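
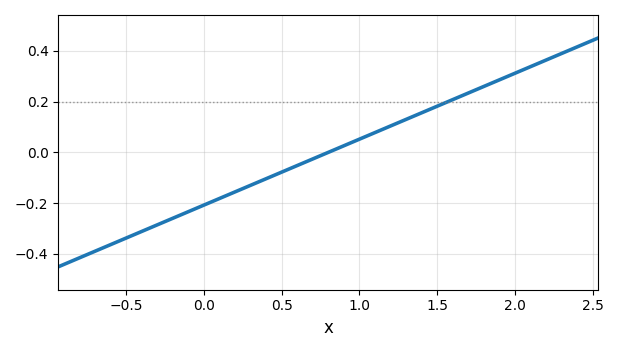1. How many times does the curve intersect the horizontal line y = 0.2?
1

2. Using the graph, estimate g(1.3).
0.13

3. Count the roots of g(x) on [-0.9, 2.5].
1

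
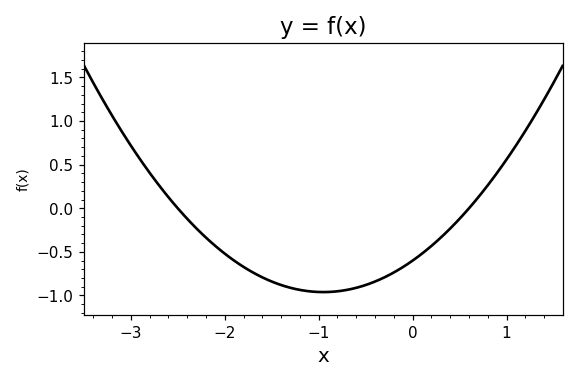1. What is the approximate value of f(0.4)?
-0.232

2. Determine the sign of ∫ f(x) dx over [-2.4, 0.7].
negative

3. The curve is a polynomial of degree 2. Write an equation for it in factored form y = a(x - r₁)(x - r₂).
y = 0.4(x + 2.5)(x - 0.6)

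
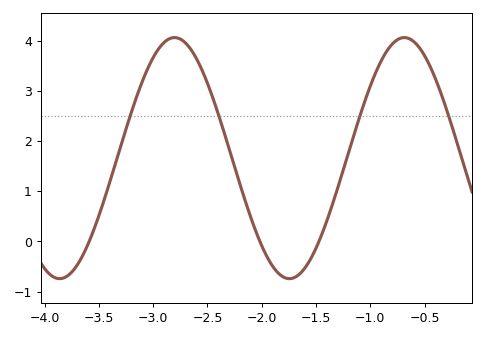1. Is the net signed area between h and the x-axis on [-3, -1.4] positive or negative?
positive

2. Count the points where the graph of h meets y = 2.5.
4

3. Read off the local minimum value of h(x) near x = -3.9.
-0.74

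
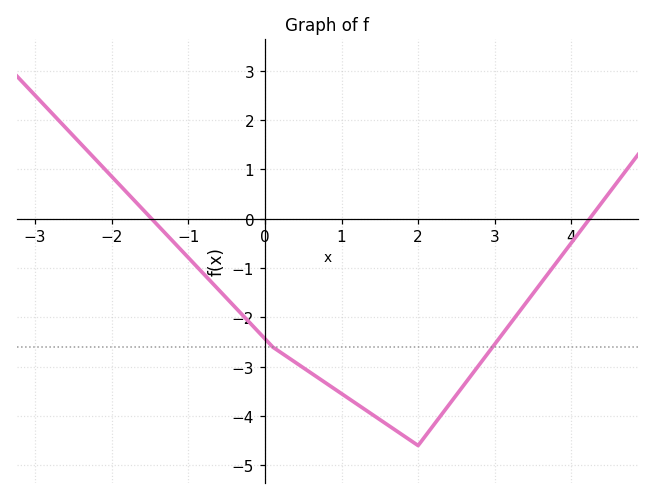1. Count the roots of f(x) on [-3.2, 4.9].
2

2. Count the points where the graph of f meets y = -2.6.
2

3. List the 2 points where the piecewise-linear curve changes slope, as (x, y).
(0.1, -2.6); (2, -4.6)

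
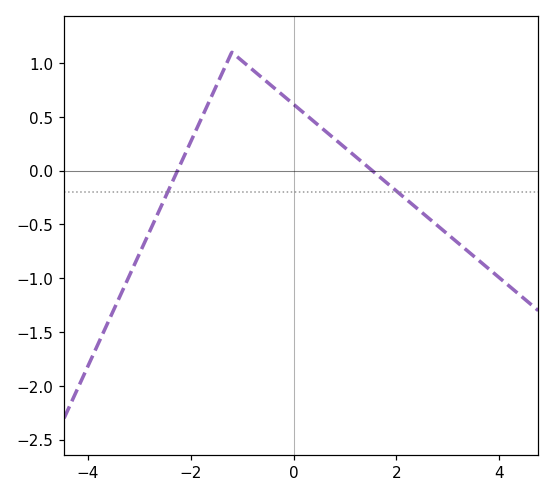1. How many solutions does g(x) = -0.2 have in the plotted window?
2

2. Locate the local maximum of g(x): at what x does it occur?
-1.2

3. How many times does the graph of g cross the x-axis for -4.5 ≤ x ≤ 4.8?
2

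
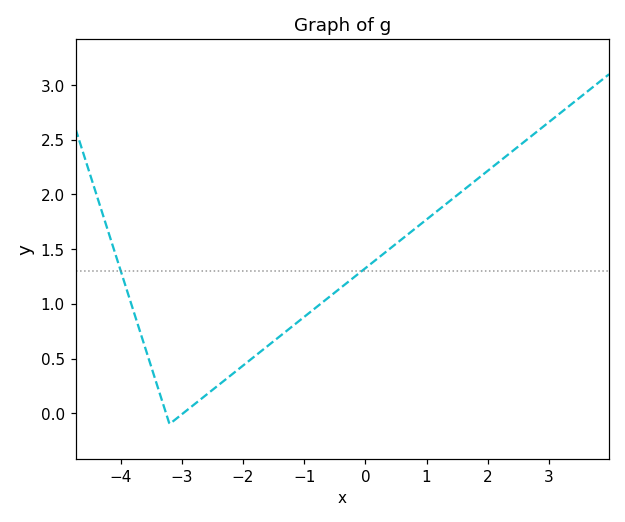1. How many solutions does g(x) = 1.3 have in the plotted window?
2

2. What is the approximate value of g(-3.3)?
0.076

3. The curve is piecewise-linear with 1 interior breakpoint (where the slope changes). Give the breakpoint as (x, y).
(-3.2, -0.1)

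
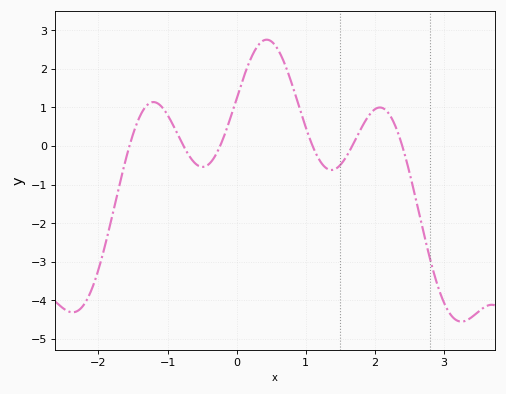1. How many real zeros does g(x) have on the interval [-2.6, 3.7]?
6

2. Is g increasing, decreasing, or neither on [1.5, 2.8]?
neither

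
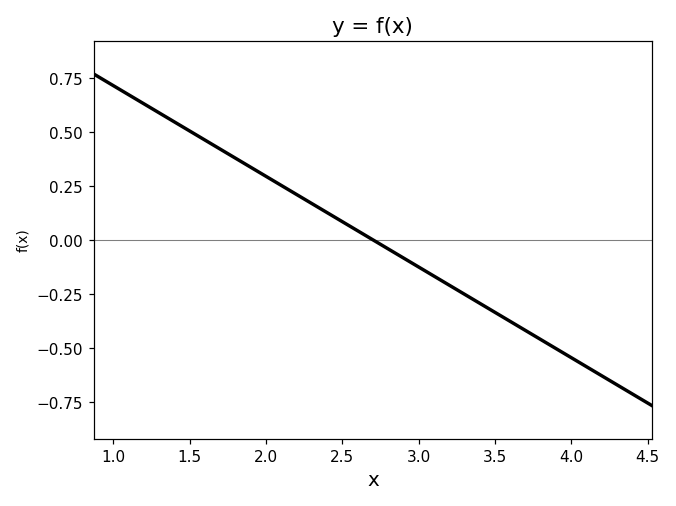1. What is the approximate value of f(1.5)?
0.504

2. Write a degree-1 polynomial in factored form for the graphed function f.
y = -0.42(x - 2.7)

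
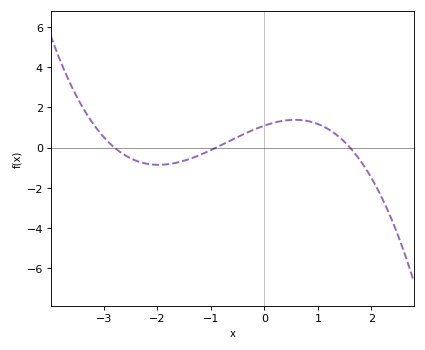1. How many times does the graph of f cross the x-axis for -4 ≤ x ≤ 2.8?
3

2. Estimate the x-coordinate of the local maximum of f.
0.6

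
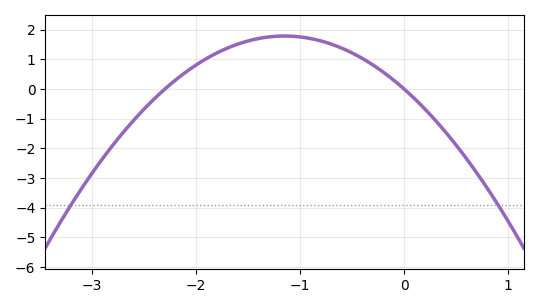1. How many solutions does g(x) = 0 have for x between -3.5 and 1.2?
2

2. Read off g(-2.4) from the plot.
-0.3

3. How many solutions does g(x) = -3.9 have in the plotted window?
2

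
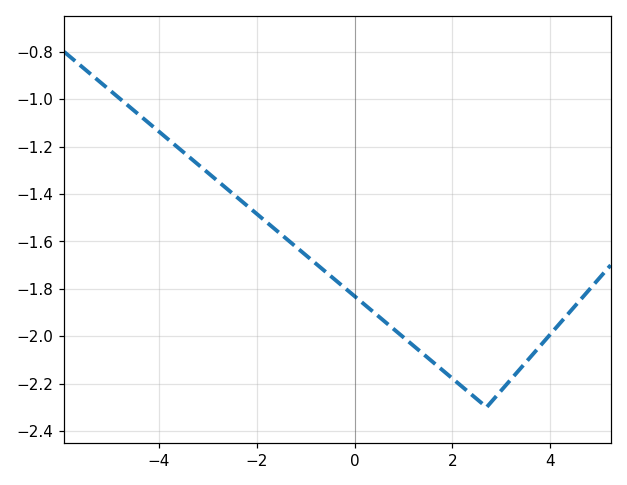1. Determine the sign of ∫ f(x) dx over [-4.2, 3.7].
negative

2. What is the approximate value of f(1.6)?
-2.11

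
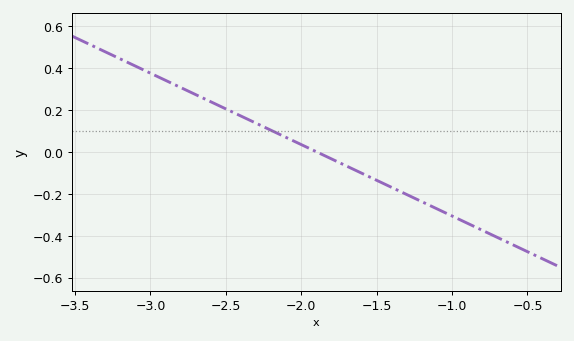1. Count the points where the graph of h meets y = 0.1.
1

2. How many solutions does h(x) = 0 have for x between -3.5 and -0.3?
1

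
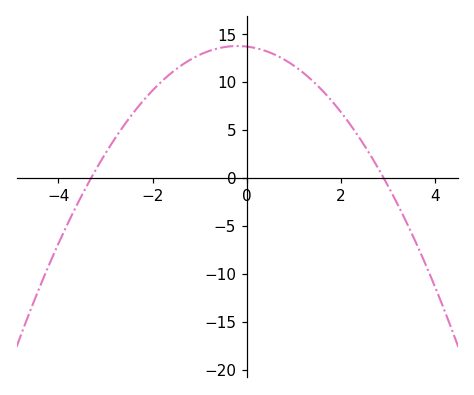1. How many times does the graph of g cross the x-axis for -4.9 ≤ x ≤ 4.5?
2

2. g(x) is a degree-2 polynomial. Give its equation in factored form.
y = -1.43(x + 3.3)(x - 2.9)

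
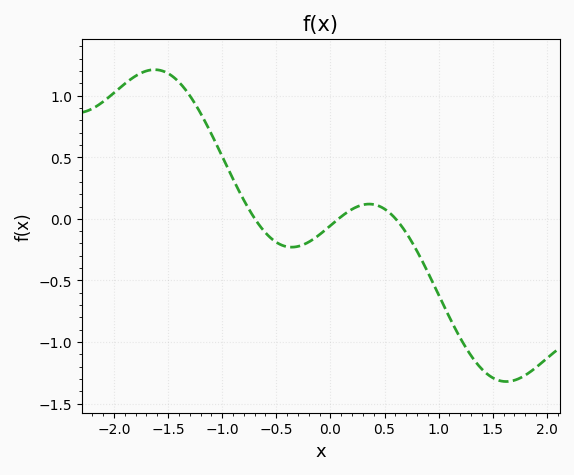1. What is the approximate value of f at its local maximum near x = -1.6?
1.21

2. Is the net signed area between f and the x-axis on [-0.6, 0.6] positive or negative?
negative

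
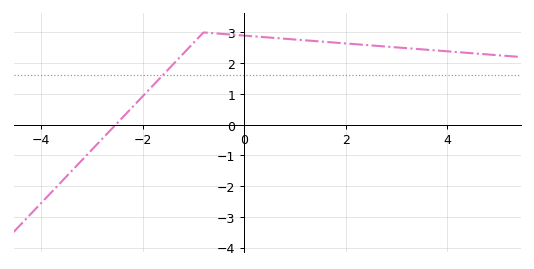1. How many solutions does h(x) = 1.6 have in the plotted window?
1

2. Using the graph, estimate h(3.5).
2.45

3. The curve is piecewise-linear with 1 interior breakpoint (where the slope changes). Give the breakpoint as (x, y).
(-0.8, 3)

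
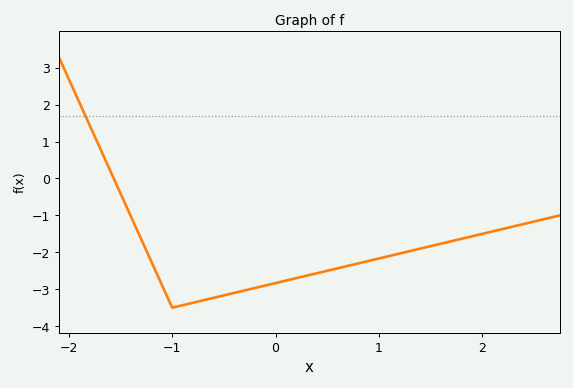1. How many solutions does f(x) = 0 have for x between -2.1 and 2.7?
1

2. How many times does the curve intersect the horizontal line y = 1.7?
1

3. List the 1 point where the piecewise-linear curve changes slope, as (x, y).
(-1, -3.5)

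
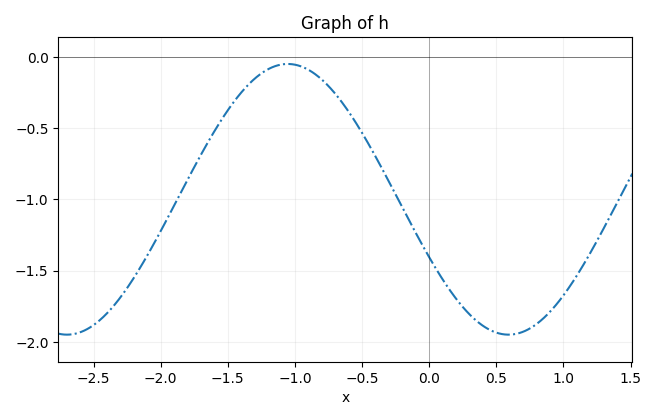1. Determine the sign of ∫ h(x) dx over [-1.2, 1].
negative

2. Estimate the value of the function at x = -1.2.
-0.087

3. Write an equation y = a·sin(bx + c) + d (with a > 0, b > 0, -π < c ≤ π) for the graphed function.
y = 0.95sin(1.91x - 2.7) - 1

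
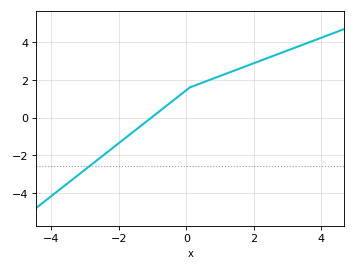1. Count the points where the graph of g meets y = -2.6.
1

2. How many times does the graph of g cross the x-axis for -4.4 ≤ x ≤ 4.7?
1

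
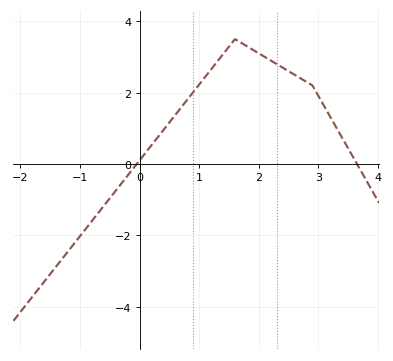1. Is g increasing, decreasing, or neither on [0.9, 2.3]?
neither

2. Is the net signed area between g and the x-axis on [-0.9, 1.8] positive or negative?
positive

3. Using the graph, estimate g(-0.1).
-0.116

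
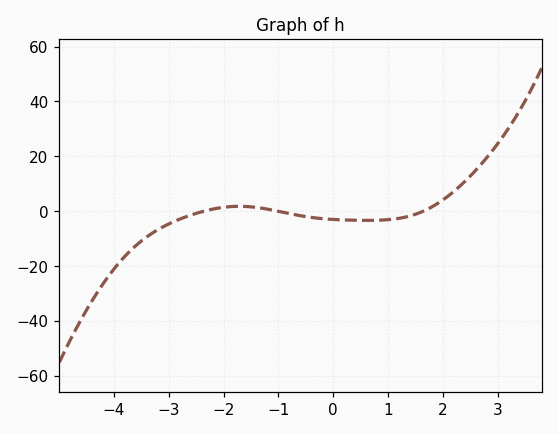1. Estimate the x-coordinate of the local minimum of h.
0.6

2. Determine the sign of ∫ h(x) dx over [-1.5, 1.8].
negative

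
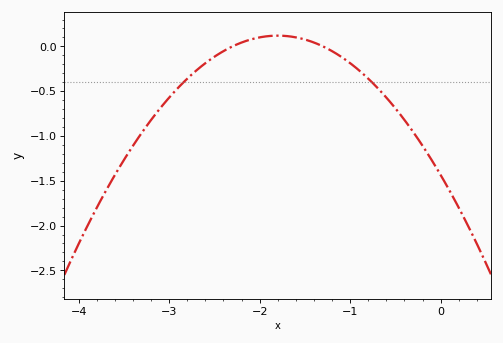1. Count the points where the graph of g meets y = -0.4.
2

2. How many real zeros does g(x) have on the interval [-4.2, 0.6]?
2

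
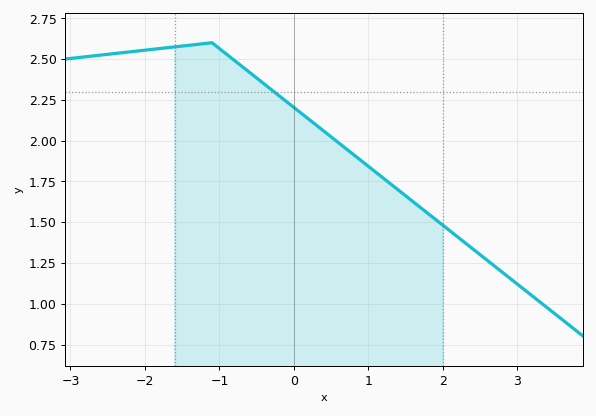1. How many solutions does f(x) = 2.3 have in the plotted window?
1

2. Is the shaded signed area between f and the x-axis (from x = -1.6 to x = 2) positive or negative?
positive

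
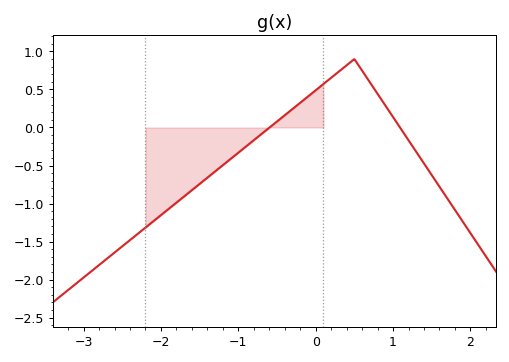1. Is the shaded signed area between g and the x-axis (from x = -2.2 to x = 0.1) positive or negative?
negative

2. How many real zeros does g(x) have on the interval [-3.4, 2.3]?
2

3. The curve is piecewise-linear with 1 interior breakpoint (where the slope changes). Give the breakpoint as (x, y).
(0.5, 0.9)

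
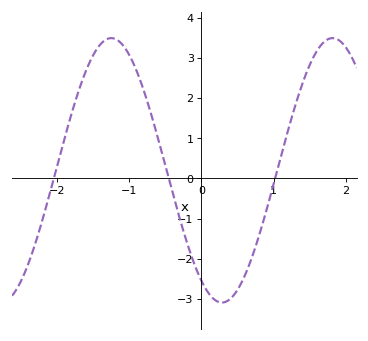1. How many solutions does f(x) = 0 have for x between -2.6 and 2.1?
3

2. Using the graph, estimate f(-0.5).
0.315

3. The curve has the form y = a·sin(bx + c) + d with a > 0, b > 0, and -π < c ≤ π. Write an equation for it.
y = 3.29sin(2.05x - 2.15) + 0.2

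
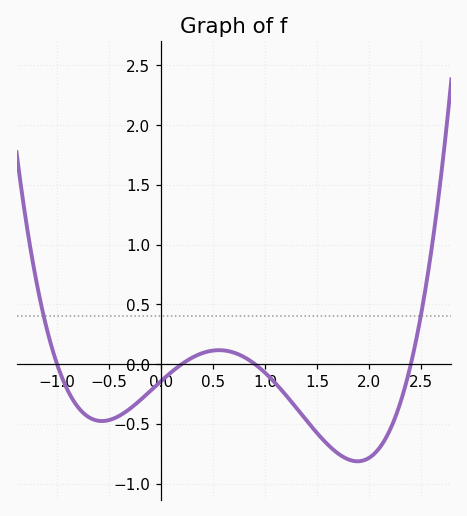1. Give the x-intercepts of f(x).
-1, 0.2, 0.9, 2.4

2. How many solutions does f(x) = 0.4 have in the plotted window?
2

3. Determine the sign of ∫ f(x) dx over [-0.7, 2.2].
negative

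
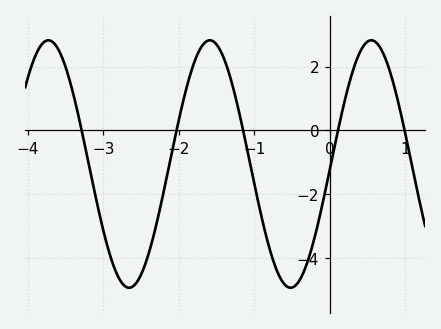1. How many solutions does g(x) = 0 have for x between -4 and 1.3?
5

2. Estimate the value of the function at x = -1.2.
0.553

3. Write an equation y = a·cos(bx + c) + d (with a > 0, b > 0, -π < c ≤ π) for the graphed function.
y = 3.87cos(2.94x - 1.61) - 1.05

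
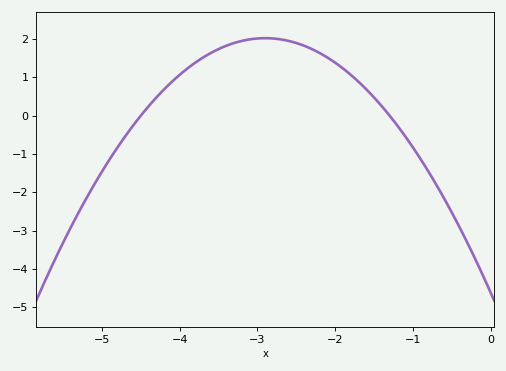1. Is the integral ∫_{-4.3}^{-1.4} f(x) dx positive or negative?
positive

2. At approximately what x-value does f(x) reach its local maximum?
-2.9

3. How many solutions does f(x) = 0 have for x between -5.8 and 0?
2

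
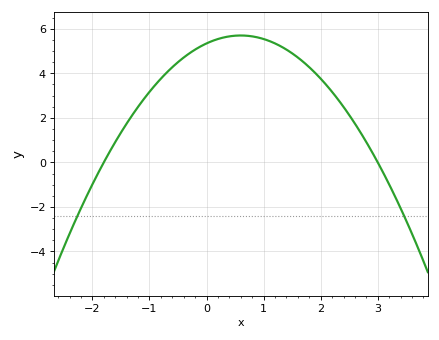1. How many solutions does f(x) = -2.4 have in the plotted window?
2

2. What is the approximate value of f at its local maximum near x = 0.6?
5.7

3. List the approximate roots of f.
-1.8, 3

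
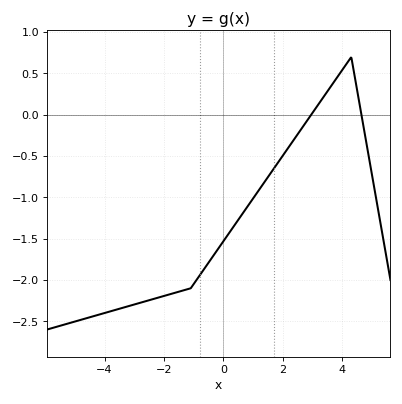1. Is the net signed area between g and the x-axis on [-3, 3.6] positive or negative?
negative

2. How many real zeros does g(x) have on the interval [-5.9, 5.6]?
2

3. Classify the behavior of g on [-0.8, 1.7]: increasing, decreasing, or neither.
increasing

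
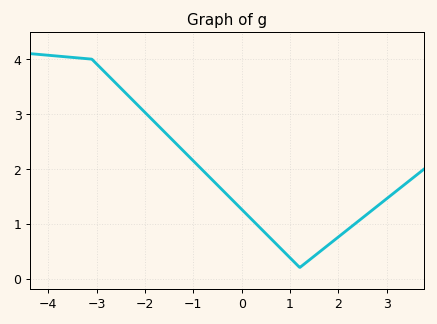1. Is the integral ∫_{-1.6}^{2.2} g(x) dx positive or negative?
positive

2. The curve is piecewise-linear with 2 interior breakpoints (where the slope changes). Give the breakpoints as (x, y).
(-3.1, 4); (1.2, 0.2)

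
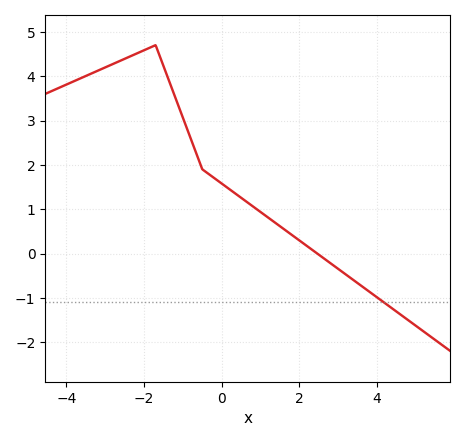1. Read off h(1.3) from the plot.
0.7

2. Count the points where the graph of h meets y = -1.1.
1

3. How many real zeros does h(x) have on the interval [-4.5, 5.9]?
1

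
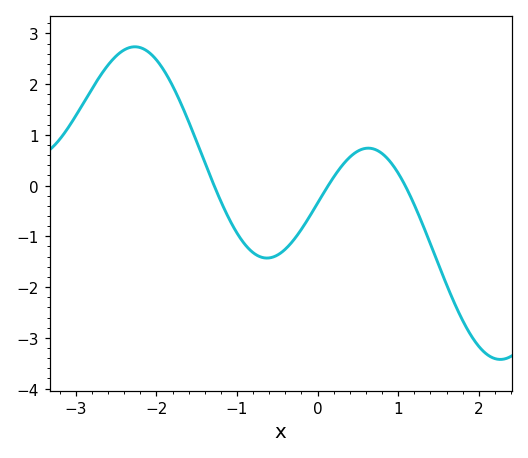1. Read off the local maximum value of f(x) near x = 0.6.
0.738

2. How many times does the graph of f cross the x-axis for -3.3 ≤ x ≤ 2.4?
3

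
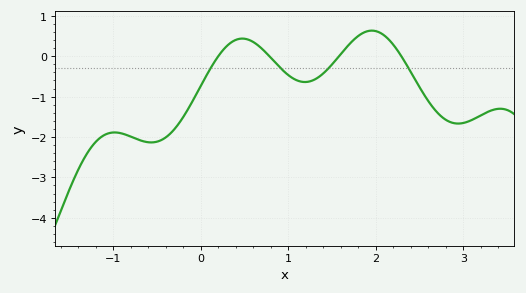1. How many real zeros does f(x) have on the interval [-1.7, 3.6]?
4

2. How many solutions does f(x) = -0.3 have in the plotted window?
4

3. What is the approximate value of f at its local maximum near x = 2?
0.633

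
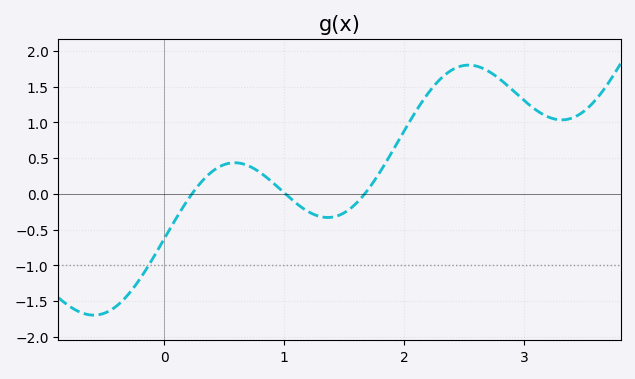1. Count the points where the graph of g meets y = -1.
1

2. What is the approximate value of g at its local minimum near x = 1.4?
-0.35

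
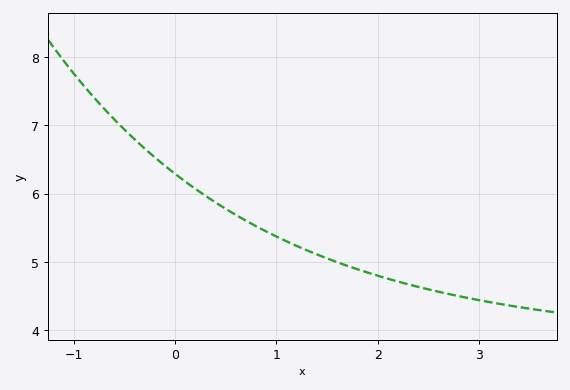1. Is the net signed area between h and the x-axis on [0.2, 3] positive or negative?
positive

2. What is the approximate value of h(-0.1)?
6.4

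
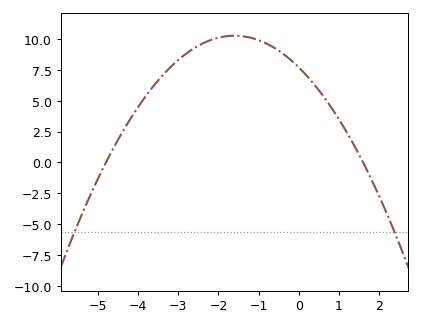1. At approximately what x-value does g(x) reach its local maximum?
-1.6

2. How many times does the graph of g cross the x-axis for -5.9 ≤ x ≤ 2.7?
2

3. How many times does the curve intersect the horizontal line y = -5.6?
2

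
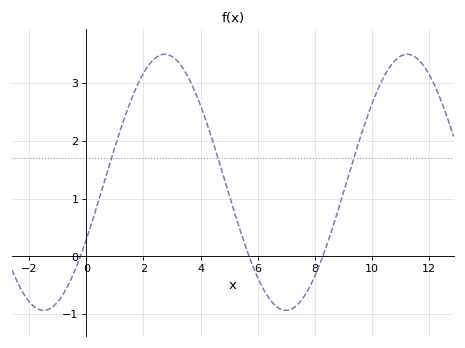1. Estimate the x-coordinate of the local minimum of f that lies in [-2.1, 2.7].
-1.4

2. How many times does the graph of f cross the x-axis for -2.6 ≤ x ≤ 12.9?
3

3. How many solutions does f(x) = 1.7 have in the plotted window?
3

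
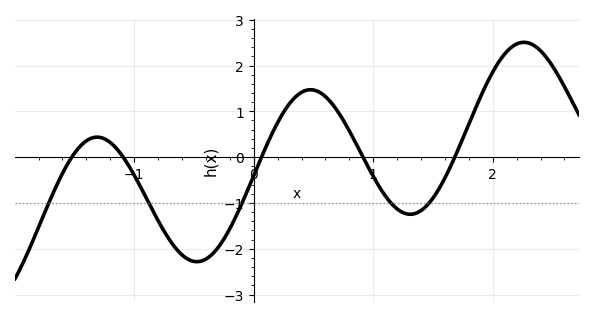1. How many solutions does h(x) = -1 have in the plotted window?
5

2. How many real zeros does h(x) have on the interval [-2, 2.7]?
5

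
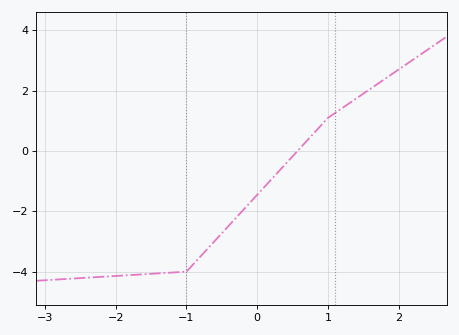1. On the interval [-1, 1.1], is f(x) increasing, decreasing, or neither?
increasing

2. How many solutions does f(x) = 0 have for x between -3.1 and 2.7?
1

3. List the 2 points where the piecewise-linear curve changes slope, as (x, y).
(-1, -4); (1, 1.1)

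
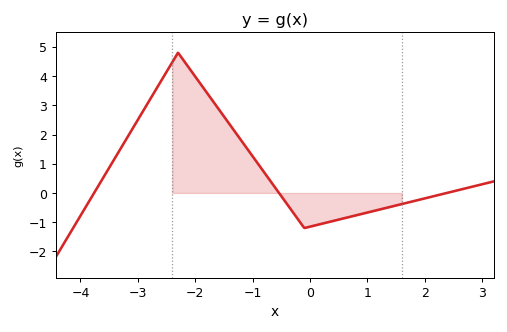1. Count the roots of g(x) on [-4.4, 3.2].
3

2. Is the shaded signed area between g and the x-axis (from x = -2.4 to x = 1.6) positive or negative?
positive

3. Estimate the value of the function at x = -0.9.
1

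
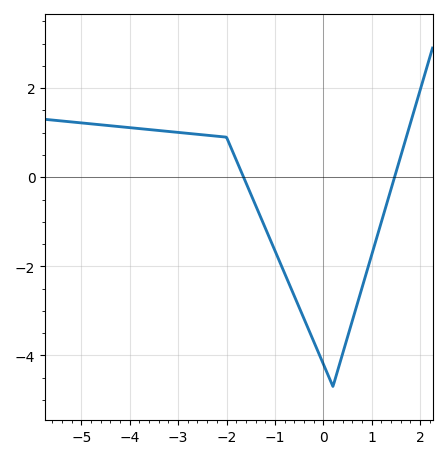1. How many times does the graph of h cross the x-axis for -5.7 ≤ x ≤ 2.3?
2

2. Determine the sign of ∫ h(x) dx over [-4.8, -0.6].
positive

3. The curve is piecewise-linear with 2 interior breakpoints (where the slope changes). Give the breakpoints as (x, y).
(-2, 0.9); (0.2, -4.7)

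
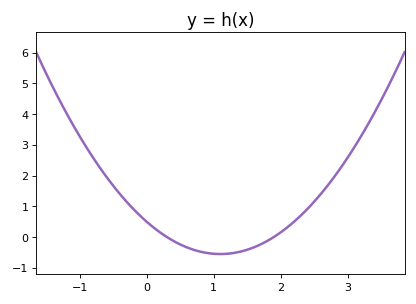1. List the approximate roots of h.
0.3, 1.9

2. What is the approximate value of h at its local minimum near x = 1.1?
-0.557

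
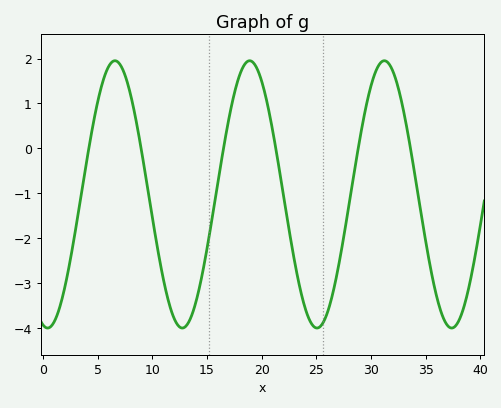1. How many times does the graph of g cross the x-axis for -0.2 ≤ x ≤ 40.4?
6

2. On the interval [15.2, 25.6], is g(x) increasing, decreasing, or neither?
neither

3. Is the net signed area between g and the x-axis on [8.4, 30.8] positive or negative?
negative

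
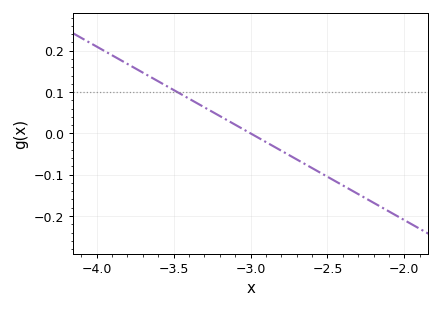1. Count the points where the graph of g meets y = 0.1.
1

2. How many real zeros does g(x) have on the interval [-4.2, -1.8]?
1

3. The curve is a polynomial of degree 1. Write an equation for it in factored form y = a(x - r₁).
y = -0.21(x + 3)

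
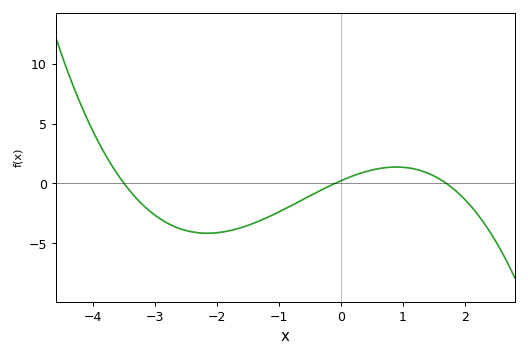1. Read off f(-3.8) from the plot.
2.38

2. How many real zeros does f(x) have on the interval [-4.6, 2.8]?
3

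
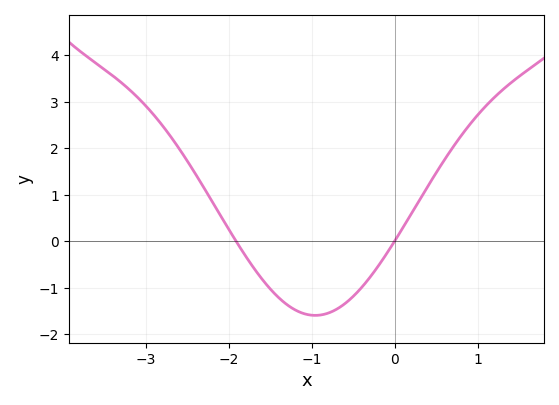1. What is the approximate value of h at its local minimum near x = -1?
-1.6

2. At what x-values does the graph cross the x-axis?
-1.9, 0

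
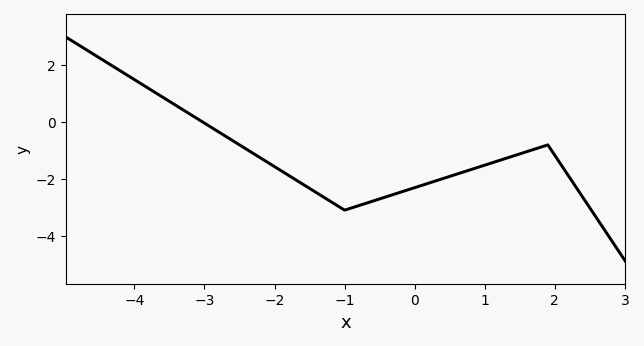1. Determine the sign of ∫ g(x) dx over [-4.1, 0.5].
negative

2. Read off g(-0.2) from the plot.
-2.4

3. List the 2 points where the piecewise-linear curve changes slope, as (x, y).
(-1, -3.1); (1.9, -0.8)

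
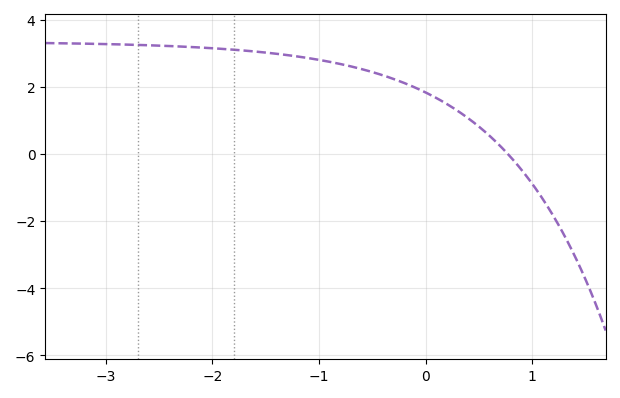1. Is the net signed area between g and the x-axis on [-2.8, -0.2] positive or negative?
positive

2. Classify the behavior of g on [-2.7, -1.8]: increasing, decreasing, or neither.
decreasing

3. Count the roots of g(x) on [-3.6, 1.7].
1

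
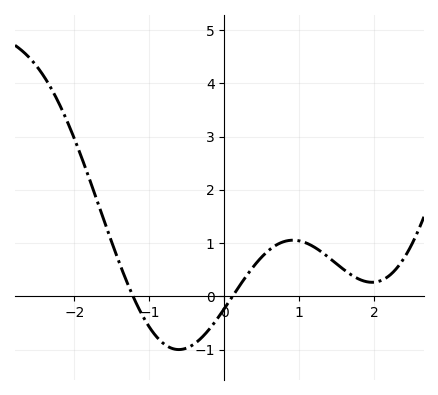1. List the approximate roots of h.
-1.22, 0.109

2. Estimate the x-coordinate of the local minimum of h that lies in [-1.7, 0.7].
-0.608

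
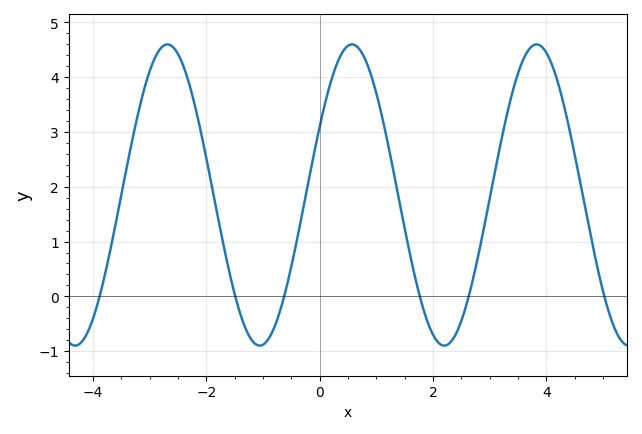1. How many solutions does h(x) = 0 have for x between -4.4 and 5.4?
6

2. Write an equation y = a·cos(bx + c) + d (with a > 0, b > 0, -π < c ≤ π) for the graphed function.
y = 2.75cos(1.93x - 1.1) + 1.85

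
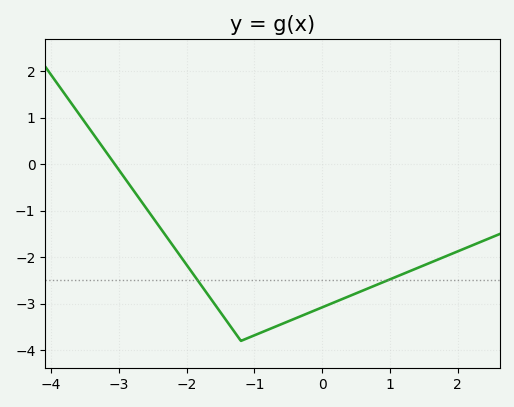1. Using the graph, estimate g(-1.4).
-3.39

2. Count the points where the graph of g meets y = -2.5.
2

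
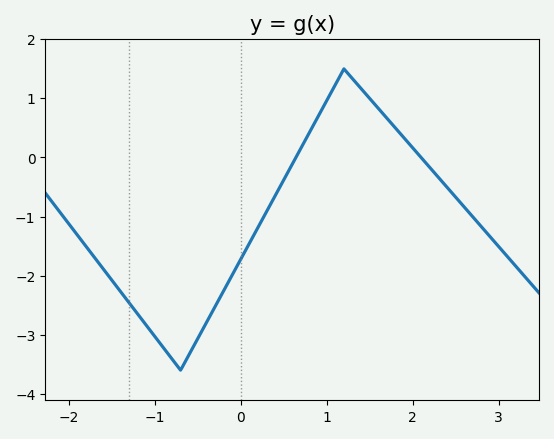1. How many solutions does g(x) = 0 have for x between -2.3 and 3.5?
2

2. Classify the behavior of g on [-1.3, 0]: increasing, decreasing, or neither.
neither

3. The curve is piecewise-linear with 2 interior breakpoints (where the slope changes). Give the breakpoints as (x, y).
(-0.7, -3.6); (1.2, 1.5)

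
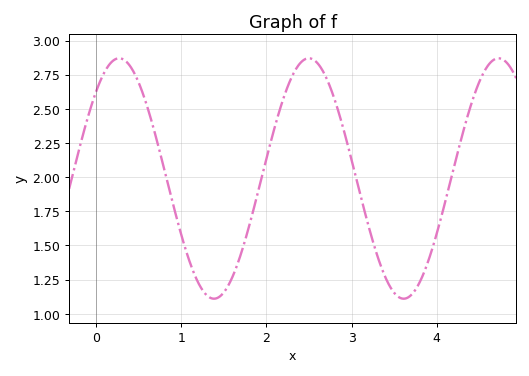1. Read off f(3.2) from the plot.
1.65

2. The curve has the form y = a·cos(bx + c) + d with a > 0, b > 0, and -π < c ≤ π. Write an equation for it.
y = 0.88cos(2.8x - 0.76) + 1.99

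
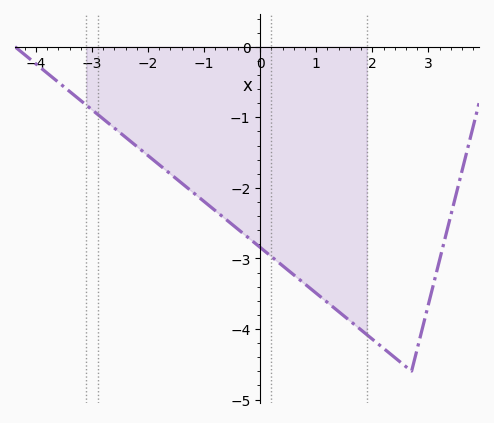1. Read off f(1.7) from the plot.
-3.9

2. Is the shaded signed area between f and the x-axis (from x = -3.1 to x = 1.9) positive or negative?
negative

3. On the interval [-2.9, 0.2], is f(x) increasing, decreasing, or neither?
decreasing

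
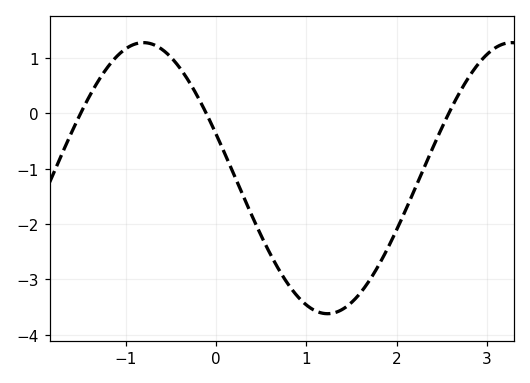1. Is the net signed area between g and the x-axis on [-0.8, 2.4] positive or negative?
negative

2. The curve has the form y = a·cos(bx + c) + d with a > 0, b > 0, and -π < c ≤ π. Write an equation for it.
y = 2.45cos(1.54x + 1.24) - 1.17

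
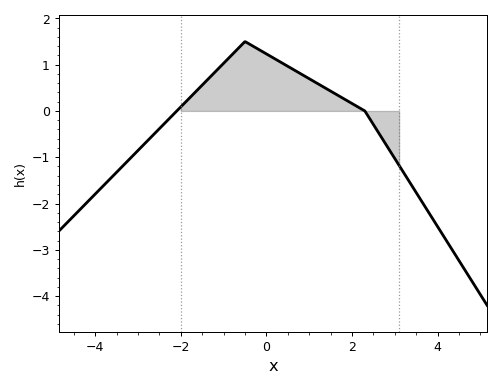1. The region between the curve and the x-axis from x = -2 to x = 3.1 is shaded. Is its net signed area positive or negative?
positive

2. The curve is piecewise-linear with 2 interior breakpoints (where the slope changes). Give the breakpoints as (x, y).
(-0.5, 1.5); (2.3, 0)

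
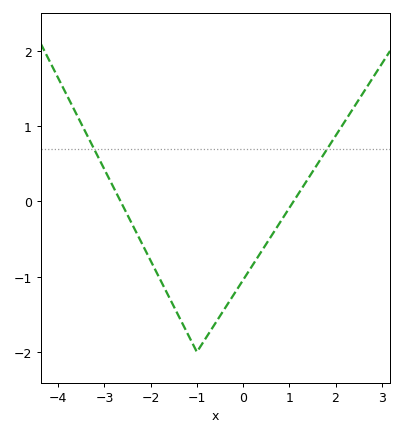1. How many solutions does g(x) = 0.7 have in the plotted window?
2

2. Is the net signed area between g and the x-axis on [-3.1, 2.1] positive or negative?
negative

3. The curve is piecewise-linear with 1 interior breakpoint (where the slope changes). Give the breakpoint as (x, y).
(-1, -2)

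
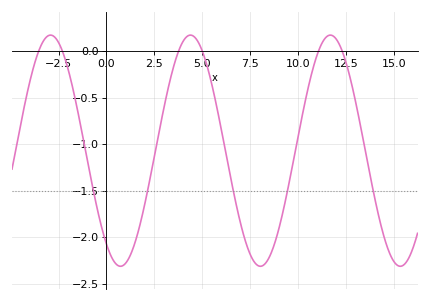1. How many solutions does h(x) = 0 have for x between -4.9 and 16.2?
6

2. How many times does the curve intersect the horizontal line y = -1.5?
5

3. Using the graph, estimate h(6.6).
-1.48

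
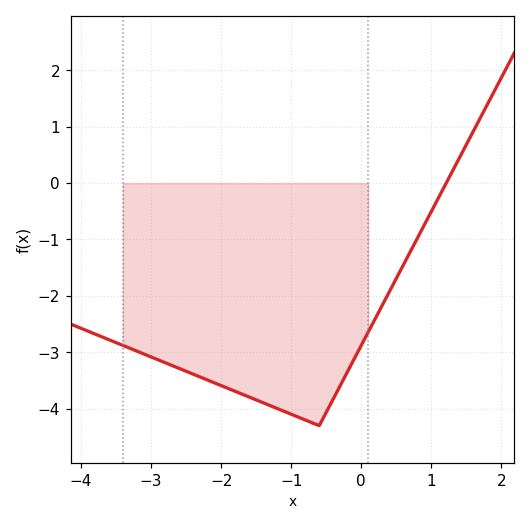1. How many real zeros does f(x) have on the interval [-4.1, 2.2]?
1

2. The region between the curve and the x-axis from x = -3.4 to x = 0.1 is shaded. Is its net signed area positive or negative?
negative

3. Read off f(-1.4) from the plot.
-3.9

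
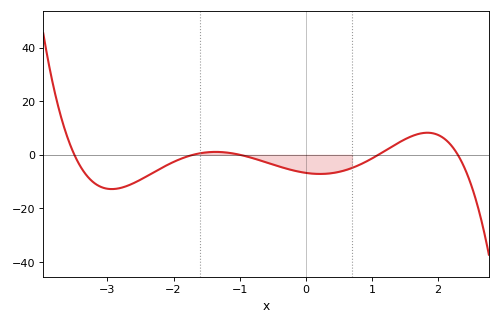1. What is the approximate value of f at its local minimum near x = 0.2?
-7.18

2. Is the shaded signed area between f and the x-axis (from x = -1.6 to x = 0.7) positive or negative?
negative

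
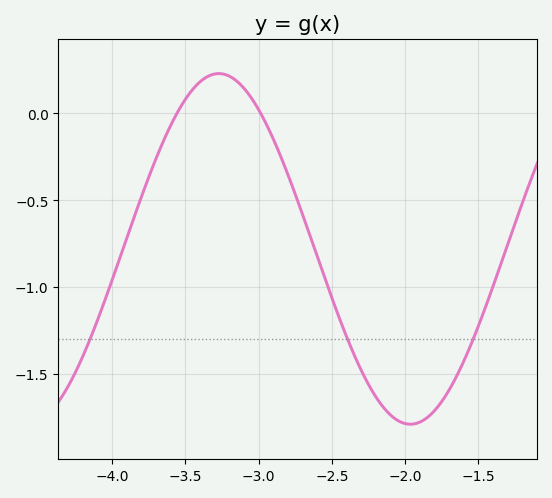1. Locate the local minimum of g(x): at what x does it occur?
-1.96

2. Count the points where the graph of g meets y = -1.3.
3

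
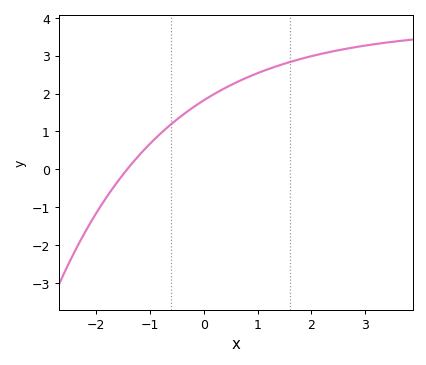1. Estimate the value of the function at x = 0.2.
2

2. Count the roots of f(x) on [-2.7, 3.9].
1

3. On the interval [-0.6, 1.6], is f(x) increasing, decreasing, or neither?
increasing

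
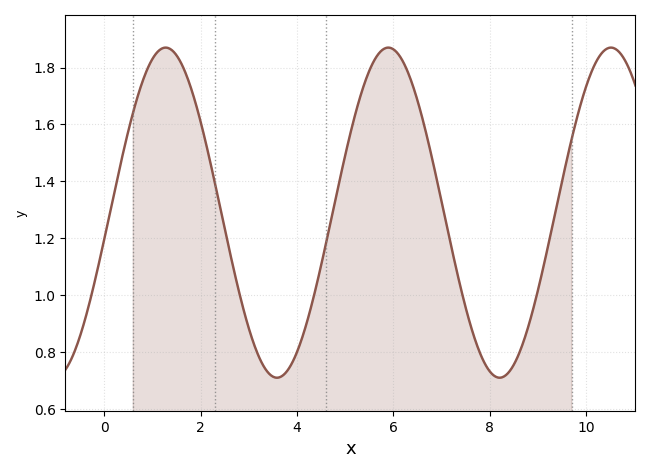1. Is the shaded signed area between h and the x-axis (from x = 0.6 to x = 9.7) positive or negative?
positive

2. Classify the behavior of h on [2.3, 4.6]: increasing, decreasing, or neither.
neither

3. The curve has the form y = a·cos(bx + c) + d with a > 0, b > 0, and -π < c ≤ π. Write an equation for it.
y = 0.58cos(1.36x - 1.73) + 1.29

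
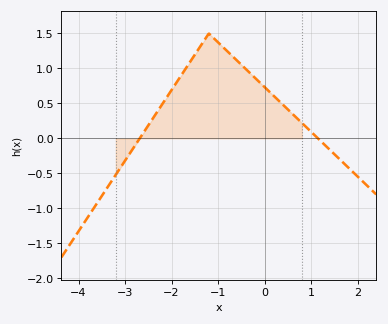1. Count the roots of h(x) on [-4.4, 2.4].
2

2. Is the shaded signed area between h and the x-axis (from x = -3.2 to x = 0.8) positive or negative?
positive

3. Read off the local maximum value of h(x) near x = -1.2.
1.5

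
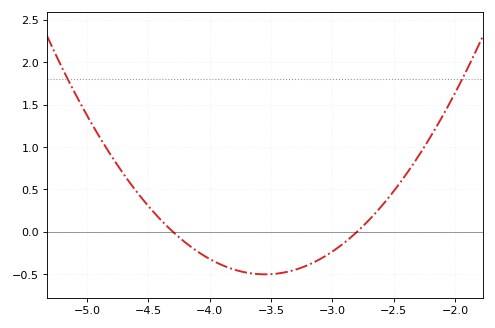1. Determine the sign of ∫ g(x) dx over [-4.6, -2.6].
negative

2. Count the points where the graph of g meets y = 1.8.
2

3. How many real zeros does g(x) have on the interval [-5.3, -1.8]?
2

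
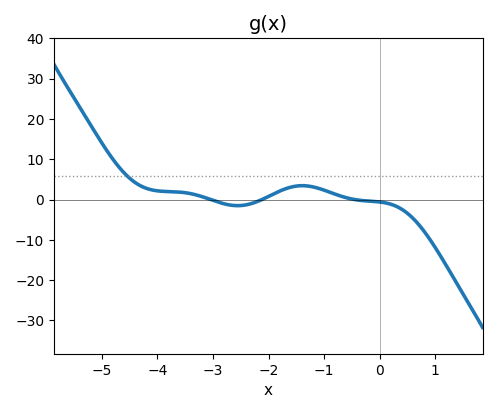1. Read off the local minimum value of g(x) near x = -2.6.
-2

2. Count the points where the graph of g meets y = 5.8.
1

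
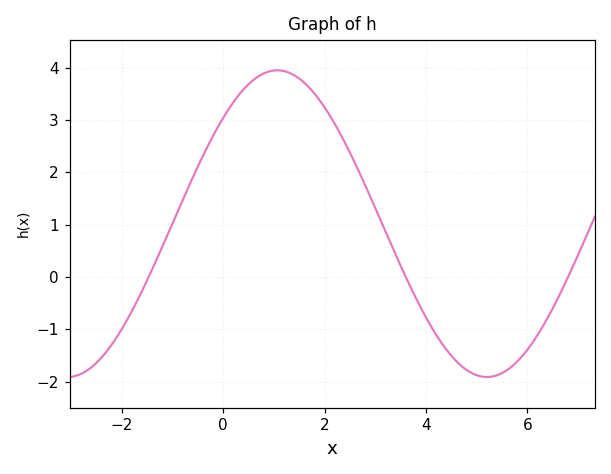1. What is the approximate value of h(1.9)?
3.38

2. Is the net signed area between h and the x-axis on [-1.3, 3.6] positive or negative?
positive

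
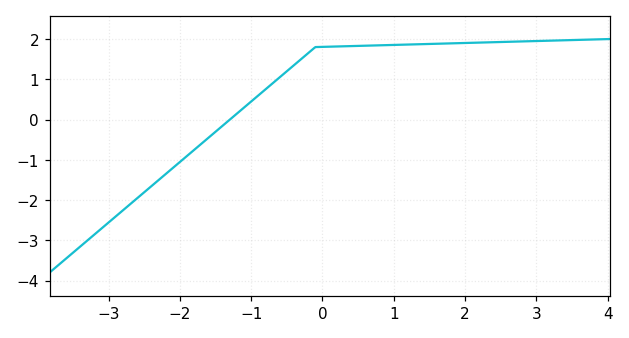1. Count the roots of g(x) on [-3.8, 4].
1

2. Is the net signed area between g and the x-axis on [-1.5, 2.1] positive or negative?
positive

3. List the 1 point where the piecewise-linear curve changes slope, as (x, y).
(-0.1, 1.8)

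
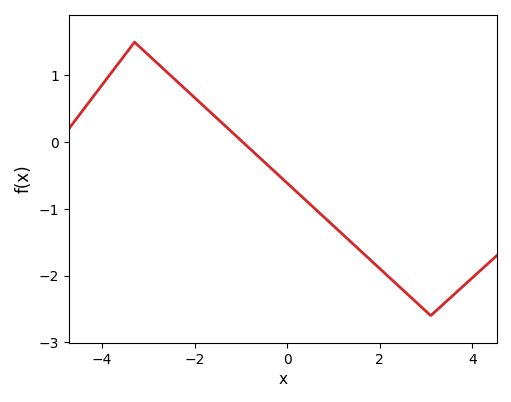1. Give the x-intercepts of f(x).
-0.959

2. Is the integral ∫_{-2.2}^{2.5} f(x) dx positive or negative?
negative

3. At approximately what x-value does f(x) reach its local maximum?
-3.3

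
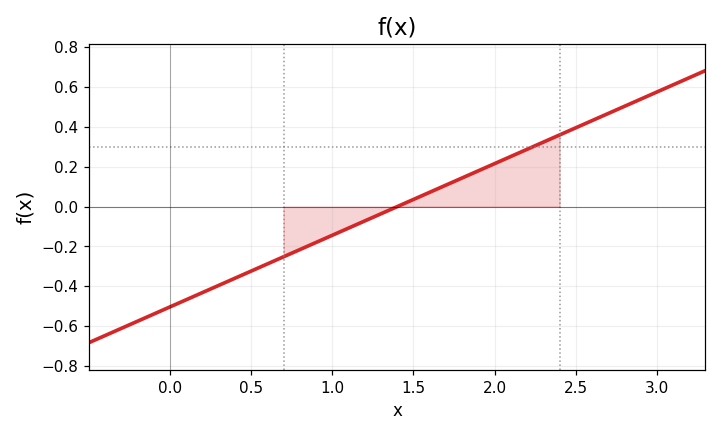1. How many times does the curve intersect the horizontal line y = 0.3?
1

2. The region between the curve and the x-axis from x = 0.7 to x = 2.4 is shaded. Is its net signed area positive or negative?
positive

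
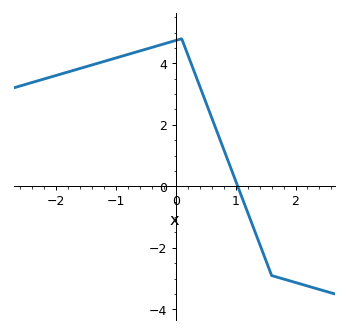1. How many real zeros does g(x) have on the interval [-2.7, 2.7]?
1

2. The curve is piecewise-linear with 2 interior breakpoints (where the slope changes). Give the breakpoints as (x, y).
(0.1, 4.8); (1.6, -2.9)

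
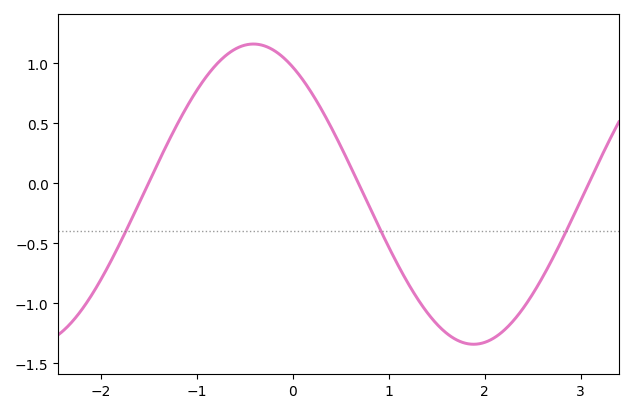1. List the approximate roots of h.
-1.5, 0.685, 3.08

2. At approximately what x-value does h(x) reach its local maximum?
-0.409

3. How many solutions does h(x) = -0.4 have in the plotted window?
3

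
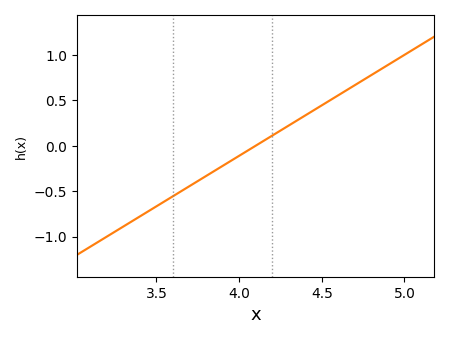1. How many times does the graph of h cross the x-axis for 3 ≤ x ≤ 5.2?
1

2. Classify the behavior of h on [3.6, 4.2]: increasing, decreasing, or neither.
increasing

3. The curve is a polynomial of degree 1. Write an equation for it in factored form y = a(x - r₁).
y = 1.11(x - 4.1)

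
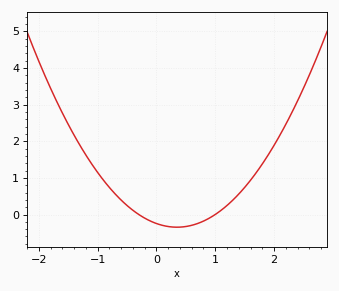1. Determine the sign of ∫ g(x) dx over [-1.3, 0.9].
positive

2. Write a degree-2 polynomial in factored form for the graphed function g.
y = 0.82(x + 0.3)(x - 1)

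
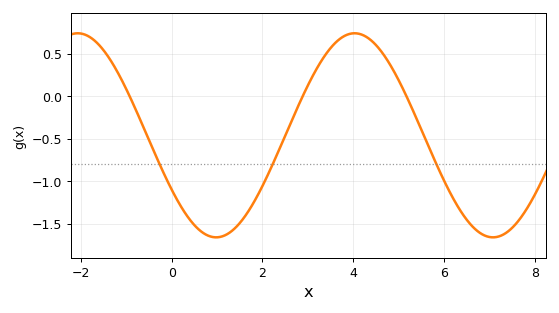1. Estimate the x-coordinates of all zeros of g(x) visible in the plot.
-0.927, 2.89, 5.17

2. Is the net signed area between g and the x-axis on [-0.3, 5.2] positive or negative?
negative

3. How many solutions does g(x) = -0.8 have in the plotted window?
3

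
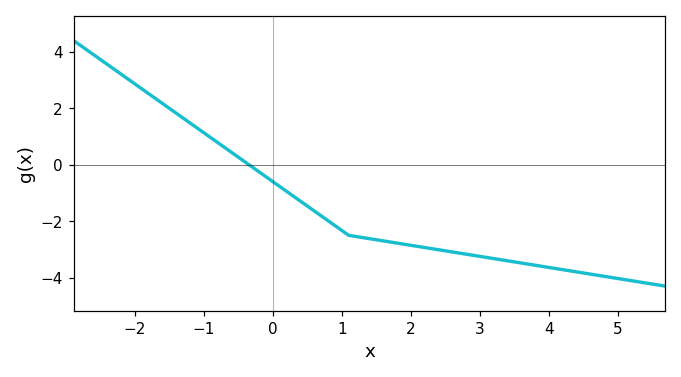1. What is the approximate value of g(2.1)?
-2.89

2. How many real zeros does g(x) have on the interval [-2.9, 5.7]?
1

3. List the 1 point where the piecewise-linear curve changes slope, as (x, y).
(1.1, -2.5)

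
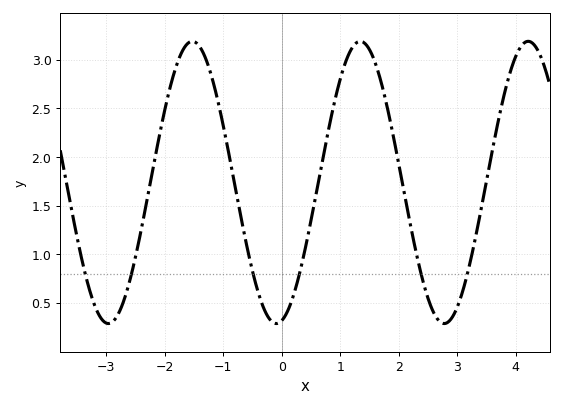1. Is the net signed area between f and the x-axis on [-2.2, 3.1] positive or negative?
positive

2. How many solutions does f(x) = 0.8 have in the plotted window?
6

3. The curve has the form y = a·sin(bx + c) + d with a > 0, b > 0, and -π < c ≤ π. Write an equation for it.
y = 1.45sin(2.19x - 1.37) + 1.74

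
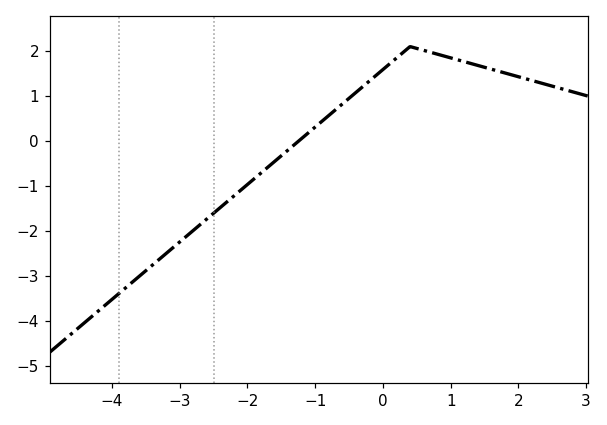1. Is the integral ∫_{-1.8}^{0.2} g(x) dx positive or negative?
positive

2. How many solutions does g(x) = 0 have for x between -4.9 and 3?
1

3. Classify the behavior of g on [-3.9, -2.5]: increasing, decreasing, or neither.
increasing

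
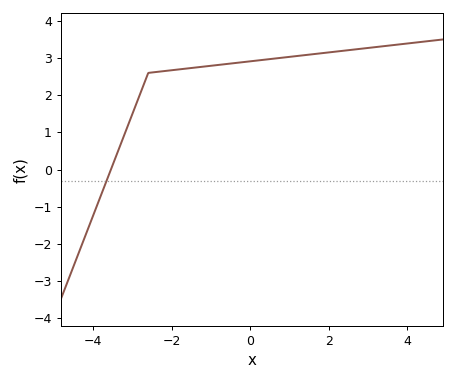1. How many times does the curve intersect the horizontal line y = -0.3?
1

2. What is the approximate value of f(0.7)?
3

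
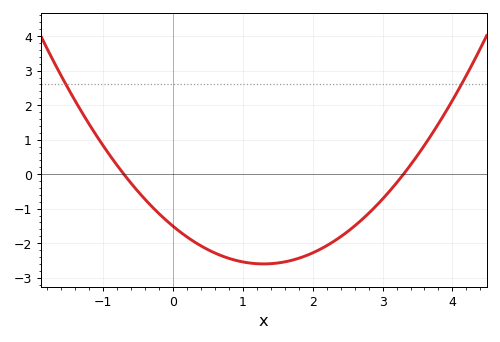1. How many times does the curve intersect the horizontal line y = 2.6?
2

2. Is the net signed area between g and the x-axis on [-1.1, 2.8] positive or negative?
negative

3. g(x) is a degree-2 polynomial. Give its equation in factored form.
y = 0.65(x + 0.7)(x - 3.3)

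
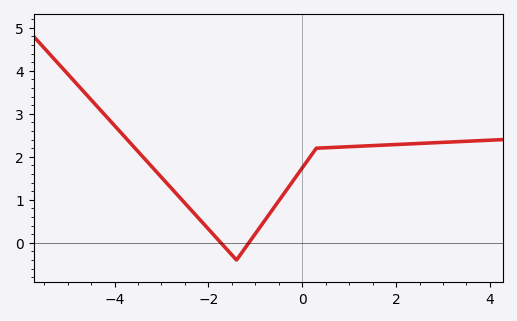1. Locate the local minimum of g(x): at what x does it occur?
-1.4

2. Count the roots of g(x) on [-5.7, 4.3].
2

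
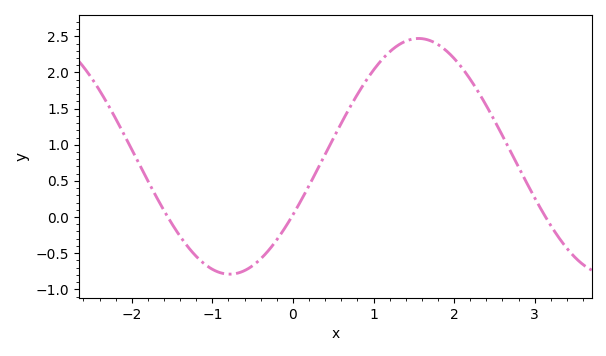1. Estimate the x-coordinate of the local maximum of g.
1.56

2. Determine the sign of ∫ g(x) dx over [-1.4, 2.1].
positive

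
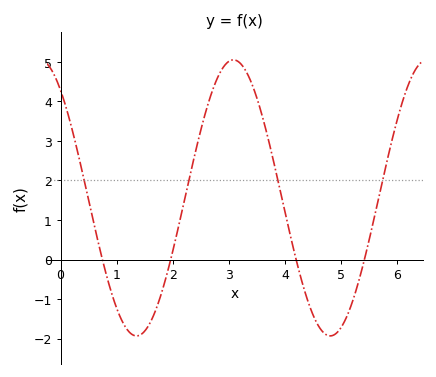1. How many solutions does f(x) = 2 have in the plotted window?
4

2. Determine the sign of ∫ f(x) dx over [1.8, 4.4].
positive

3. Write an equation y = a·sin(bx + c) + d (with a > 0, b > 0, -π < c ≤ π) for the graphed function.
y = 3.49sin(1.82x + 2.25) + 1.56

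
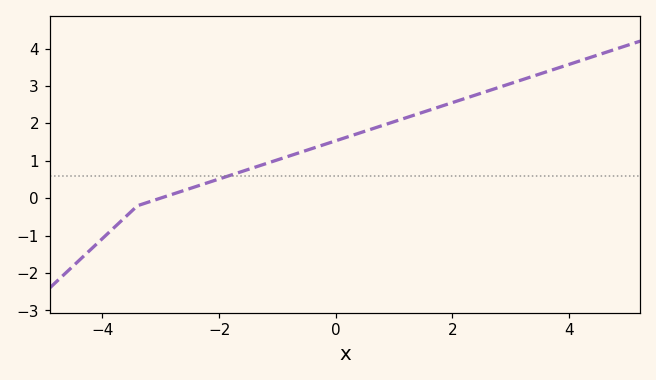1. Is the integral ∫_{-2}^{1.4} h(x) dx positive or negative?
positive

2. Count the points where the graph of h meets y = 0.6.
1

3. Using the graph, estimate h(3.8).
3.5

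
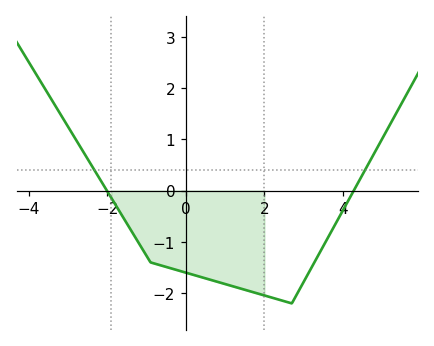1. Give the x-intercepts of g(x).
-2, 4.2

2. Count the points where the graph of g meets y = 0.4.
2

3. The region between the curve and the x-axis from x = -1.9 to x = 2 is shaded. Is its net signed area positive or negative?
negative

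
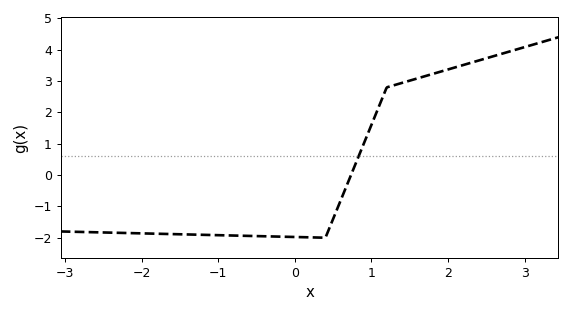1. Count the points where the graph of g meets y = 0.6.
1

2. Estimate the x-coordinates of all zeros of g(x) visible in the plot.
0.733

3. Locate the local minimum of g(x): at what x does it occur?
0.4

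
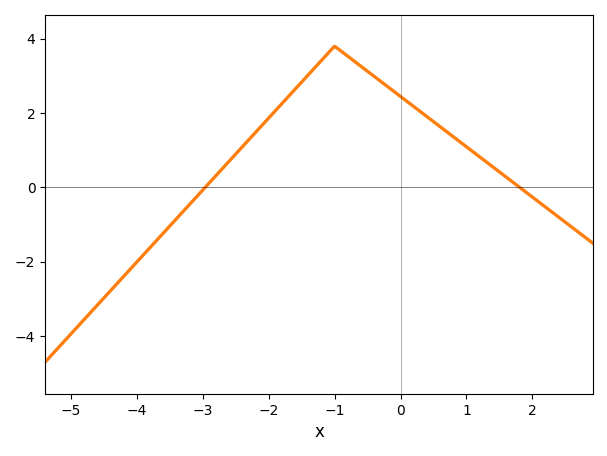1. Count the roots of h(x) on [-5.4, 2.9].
2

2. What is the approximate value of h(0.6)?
1.6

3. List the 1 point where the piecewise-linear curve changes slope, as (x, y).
(-1, 3.8)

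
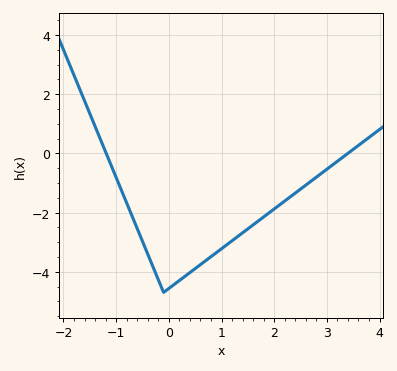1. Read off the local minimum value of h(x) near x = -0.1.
-4.6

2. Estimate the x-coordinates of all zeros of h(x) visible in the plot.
-1.2, 3.4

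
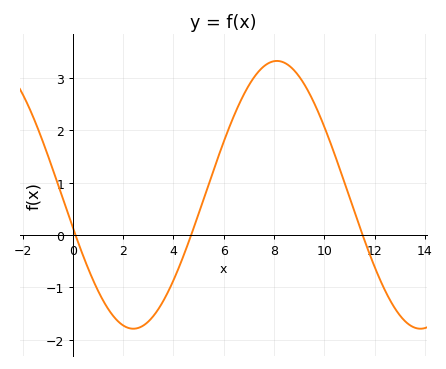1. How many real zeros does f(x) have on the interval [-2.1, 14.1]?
3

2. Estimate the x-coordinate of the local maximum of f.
8.12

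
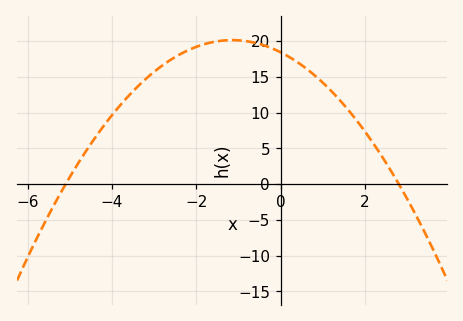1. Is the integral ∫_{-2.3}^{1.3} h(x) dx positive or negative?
positive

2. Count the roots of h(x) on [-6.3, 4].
2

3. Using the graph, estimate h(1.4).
11.7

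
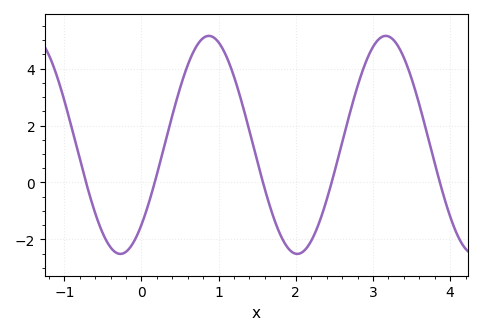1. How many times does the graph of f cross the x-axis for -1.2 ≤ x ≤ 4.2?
5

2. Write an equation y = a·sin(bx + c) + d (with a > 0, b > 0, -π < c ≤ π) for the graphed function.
y = 3.83sin(2.74x - 0.822) + 1.32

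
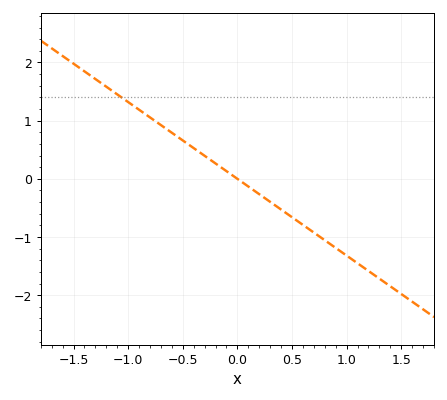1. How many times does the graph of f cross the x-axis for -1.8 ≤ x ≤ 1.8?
1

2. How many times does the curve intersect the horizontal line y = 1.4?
1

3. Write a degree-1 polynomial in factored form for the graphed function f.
y = -1.32(x - 0)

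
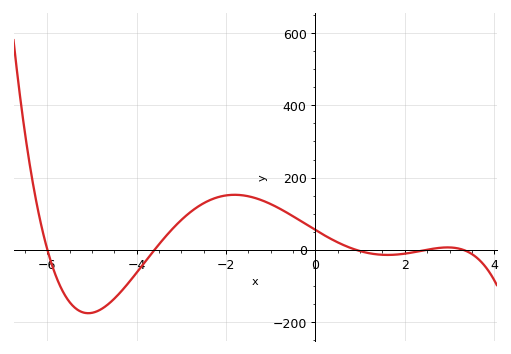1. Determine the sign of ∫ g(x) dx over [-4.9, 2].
positive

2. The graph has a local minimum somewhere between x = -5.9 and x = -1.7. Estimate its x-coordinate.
-5.08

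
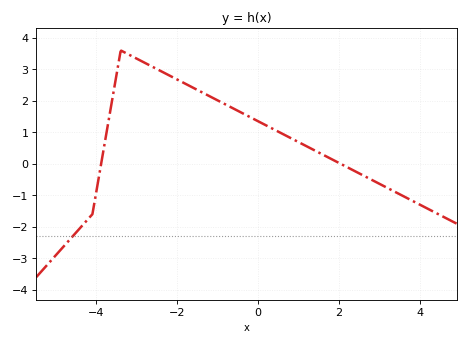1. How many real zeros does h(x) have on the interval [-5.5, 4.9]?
2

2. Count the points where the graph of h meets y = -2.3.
1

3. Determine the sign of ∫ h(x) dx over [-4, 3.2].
positive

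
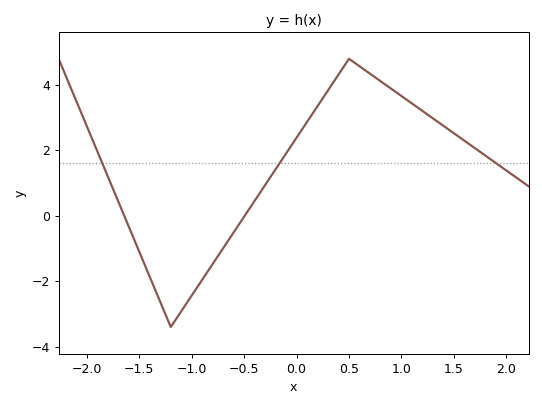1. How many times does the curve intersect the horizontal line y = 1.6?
3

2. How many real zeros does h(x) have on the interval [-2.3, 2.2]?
2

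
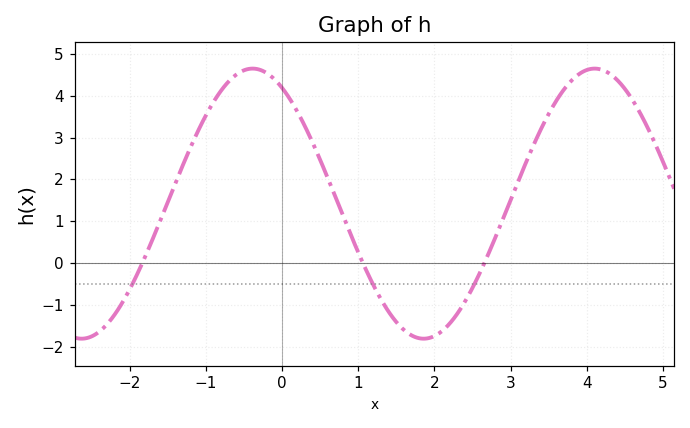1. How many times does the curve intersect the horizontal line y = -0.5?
3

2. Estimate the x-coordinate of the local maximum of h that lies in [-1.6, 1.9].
-0.385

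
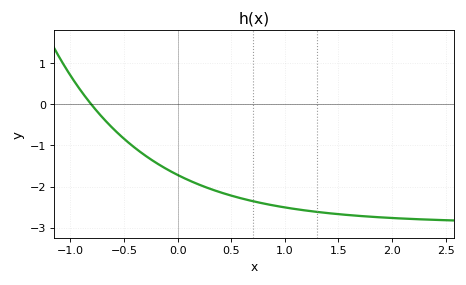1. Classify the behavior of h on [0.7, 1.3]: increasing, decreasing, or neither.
decreasing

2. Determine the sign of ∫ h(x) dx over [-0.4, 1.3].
negative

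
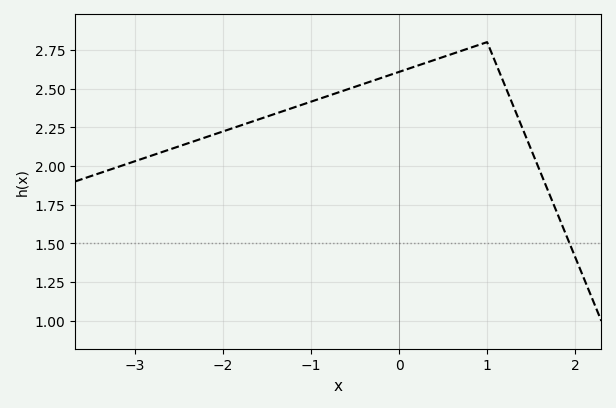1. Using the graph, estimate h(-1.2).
2.4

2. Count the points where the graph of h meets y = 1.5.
1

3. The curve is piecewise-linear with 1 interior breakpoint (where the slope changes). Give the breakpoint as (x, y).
(1, 2.8)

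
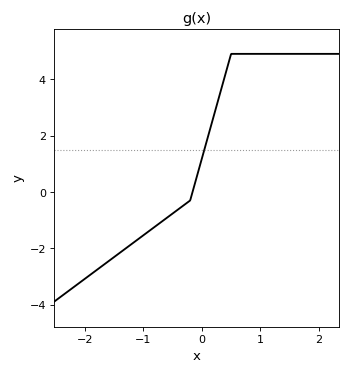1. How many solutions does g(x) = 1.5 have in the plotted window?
1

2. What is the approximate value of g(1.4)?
4.8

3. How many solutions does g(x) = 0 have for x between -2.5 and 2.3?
1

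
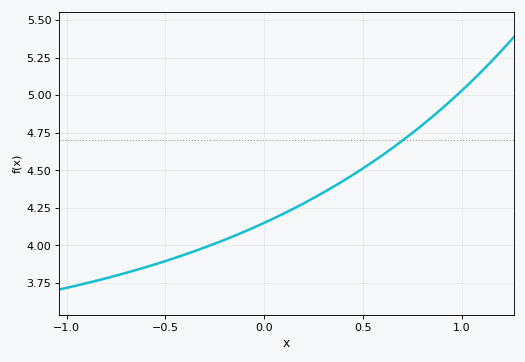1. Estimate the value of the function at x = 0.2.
4.28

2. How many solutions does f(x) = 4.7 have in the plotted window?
1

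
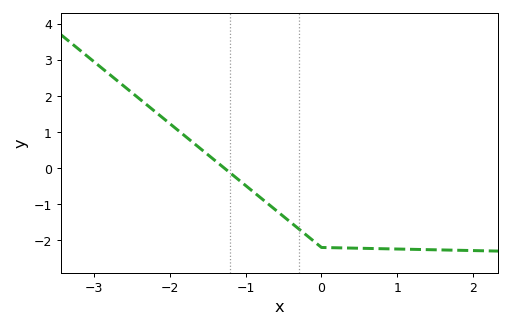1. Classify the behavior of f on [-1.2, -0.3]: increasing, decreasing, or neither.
decreasing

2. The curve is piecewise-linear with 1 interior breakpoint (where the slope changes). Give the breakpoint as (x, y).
(0, -2.2)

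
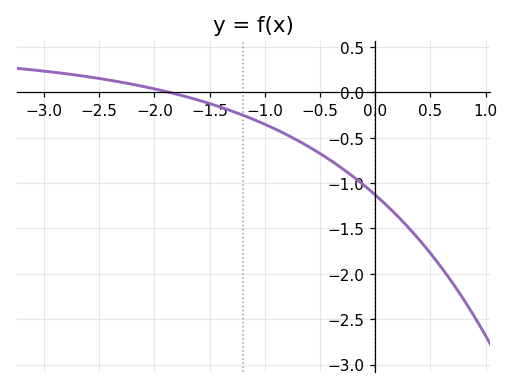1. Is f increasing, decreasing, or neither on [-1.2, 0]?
decreasing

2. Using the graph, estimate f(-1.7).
-0.053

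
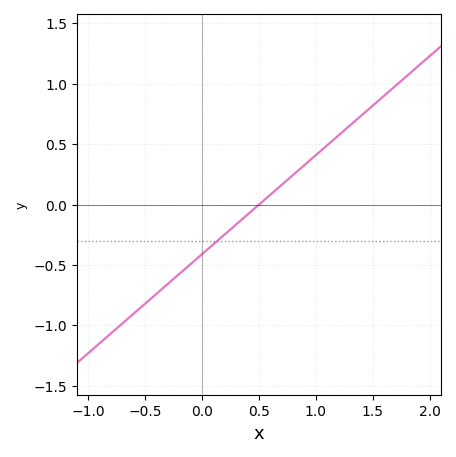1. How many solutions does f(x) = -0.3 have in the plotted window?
1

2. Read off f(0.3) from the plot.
-0.164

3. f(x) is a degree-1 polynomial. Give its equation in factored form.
y = 0.82(x - 0.5)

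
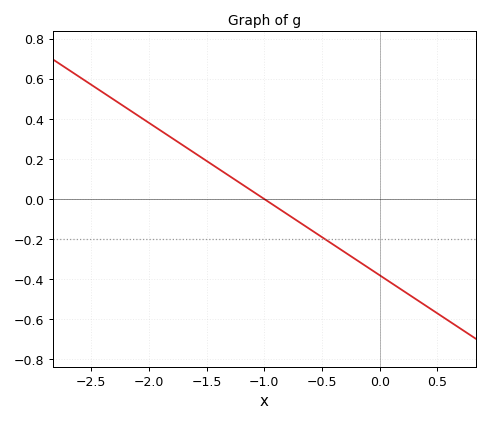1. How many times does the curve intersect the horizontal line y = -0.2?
1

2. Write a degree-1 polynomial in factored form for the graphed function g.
y = -0.38(x + 1)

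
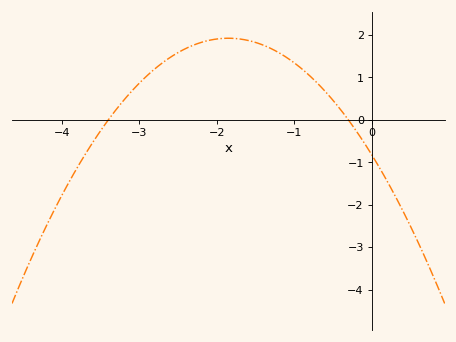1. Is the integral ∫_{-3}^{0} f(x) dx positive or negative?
positive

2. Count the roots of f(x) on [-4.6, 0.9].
2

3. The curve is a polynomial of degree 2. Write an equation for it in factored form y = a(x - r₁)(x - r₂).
y = -0.8(x + 3.4)(x + 0.3)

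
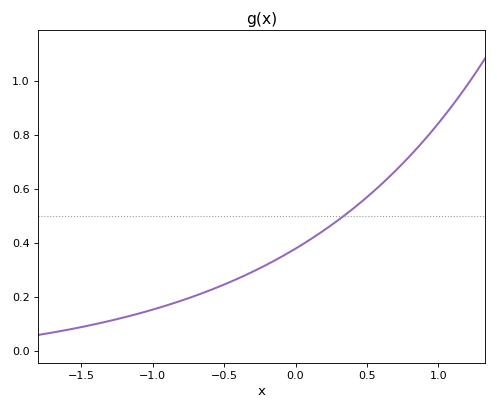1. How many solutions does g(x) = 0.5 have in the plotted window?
1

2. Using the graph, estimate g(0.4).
0.527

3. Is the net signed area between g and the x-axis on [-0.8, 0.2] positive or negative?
positive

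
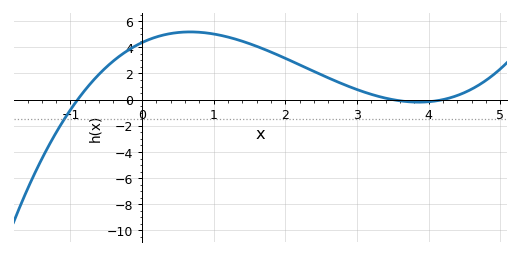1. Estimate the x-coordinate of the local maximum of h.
0.7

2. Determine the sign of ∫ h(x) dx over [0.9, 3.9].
positive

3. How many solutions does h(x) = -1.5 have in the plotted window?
1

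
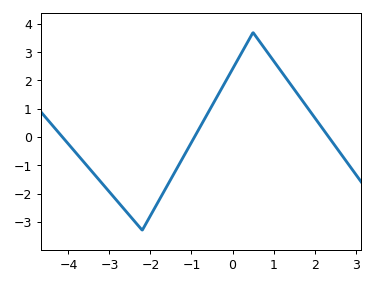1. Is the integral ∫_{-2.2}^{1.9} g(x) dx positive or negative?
positive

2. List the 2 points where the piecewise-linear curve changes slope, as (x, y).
(-2.2, -3.3); (0.5, 3.7)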